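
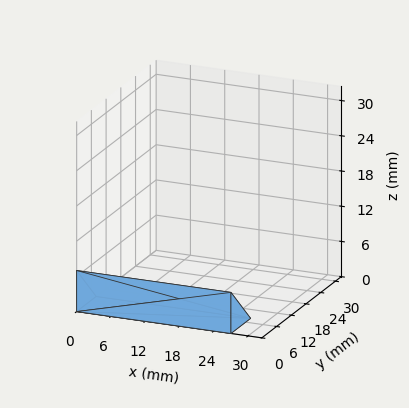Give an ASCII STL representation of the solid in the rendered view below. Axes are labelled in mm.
Reading the render: the shape is a wedge (ramp): 27 × 8 mm base, rising to 7 mm along the y=0 edge and sloping linearly to z=0 at y=8 (dimensions read to the nearest mm from the axis ticks). For the STL, each face is triangulated and given an outward normal.

solid part
  facet normal 0.0000 0.0000 -1.0000
    outer loop
      vertex 27.0 8.0 0.0
      vertex 27.0 0.0 0.0
      vertex 0.0 0.0 0.0
    endloop
  endfacet
  facet normal 0.0000 0.0000 -1.0000
    outer loop
      vertex 0.0 8.0 0.0
      vertex 27.0 8.0 0.0
      vertex 0.0 0.0 0.0
    endloop
  endfacet
  facet normal 0.0000 -1.0000 0.0000
    outer loop
      vertex 0.0 0.0 0.0
      vertex 27.0 0.0 0.0
      vertex 27.0 0.0 7.0
    endloop
  endfacet
  facet normal 0.0000 -1.0000 0.0000
    outer loop
      vertex 0.0 0.0 0.0
      vertex 27.0 0.0 7.0
      vertex 0.0 0.0 7.0
    endloop
  endfacet
  facet normal 0.0000 0.6585 0.7526
    outer loop
      vertex 0.0 0.0 7.0
      vertex 27.0 0.0 7.0
      vertex 27.0 8.0 0.0
    endloop
  endfacet
  facet normal 0.0000 0.6585 0.7526
    outer loop
      vertex 0.0 0.0 7.0
      vertex 27.0 8.0 0.0
      vertex 0.0 8.0 0.0
    endloop
  endfacet
  facet normal -1.0000 0.0000 0.0000
    outer loop
      vertex 0.0 0.0 7.0
      vertex 0.0 8.0 0.0
      vertex 0.0 0.0 0.0
    endloop
  endfacet
  facet normal 1.0000 0.0000 0.0000
    outer loop
      vertex 27.0 0.0 0.0
      vertex 27.0 8.0 0.0
      vertex 27.0 0.0 7.0
    endloop
  endfacet
endsolid part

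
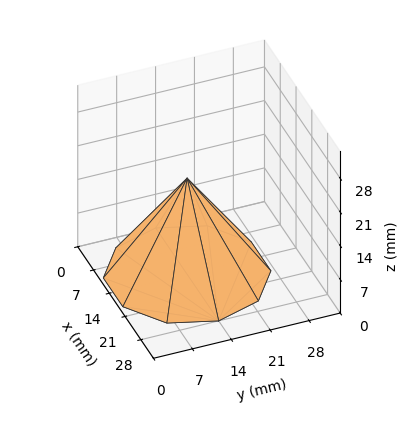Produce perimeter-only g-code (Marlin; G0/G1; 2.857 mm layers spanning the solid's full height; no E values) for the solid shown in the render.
Reading the render: the shape is a regular 10-sided pyramid, base circumscribed radius ≈ 14 mm, apex at z ≈ 20 mm (dimensions read to the nearest mm from the axis ticks). For the g-code, the solid's height is divided into equal slices at the stated Δz and each level perimeter traced with G1 moves after a G0 lift.

; perimeter-only toolpath
G21 ; units = mm
G90 ; absolute positioning
G28 ; home
; layer 1
G0 Z2.857
G0 X26.000 Y14.000
G1 X23.708 Y21.053
G1 X17.708 Y25.413
G1 X10.292 Y25.413
G1 X4.292 Y21.053
G1 X2.000 Y14.000
G1 X4.292 Y6.947
G1 X10.292 Y2.587
G1 X17.708 Y2.587
G1 X23.708 Y6.947
G1 X26.000 Y14.000
; layer 2
G0 Z5.714
G0 X24.000 Y14.000
G1 X22.090 Y19.878
G1 X17.090 Y23.511
G1 X10.910 Y23.511
G1 X5.910 Y19.878
G1 X4.000 Y14.000
G1 X5.910 Y8.122
G1 X10.910 Y4.489
G1 X17.090 Y4.489
G1 X22.090 Y8.122
G1 X24.000 Y14.000
; layer 3
G0 Z8.571
G0 X22.000 Y14.000
G1 X20.472 Y18.702
G1 X16.472 Y21.609
G1 X11.528 Y21.609
G1 X7.528 Y18.702
G1 X6.000 Y14.000
G1 X7.528 Y9.298
G1 X11.528 Y6.391
G1 X16.472 Y6.391
G1 X20.472 Y9.298
G1 X22.000 Y14.000
; layer 4
G0 Z11.429
G0 X20.000 Y14.000
G1 X18.854 Y17.527
G1 X15.854 Y19.706
G1 X12.146 Y19.706
G1 X9.146 Y17.527
G1 X8.000 Y14.000
G1 X9.146 Y10.473
G1 X12.146 Y8.294
G1 X15.854 Y8.294
G1 X18.854 Y10.473
G1 X20.000 Y14.000
; layer 5
G0 Z14.286
G0 X18.000 Y14.000
G1 X17.236 Y16.351
G1 X15.236 Y17.804
G1 X12.764 Y17.804
G1 X10.764 Y16.351
G1 X10.000 Y14.000
G1 X10.764 Y11.649
G1 X12.764 Y10.196
G1 X15.236 Y10.196
G1 X17.236 Y11.649
G1 X18.000 Y14.000
; layer 6
G0 Z17.143
G0 X16.000 Y14.000
G1 X15.618 Y15.176
G1 X14.618 Y15.902
G1 X13.382 Y15.902
G1 X12.382 Y15.176
G1 X12.000 Y14.000
G1 X12.382 Y12.824
G1 X13.382 Y12.098
G1 X14.618 Y12.098
G1 X15.618 Y12.824
G1 X16.000 Y14.000
M2 ; end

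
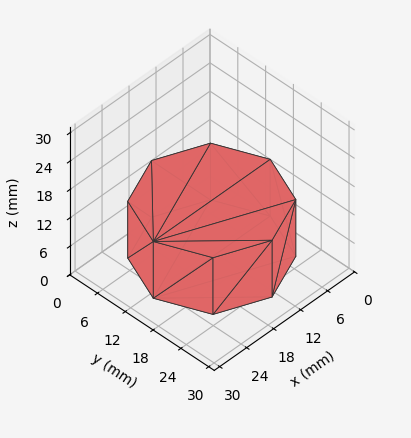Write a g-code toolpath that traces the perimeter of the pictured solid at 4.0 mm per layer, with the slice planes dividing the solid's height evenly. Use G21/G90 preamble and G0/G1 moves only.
Reading the render: the shape is a regular 8-sided prism (a cylinder approximated with 8 flat sides), circumscribed radius ≈ 13 mm, height ≈ 12 mm (dimensions read to the nearest mm from the axis ticks). For the g-code, the solid's height is divided into equal slices at the stated Δz and each level perimeter traced with G1 moves after a G0 lift.

; perimeter-only toolpath
G21 ; units = mm
G90 ; absolute positioning
G28 ; home
; layer 1
G0 Z4.0
G0 X26.0 Y13.0
G1 X22.2 Y22.2
G1 X13.0 Y26.0
G1 X3.8 Y22.2
G1 X0.0 Y13.0
G1 X3.8 Y3.8
G1 X13.0 Y0.0
G1 X22.2 Y3.8
G1 X26.0 Y13.0
; layer 2
G0 Z8.0
G0 X26.0 Y13.0
G1 X22.2 Y22.2
G1 X13.0 Y26.0
G1 X3.8 Y22.2
G1 X0.0 Y13.0
G1 X3.8 Y3.8
G1 X13.0 Y0.0
G1 X22.2 Y3.8
G1 X26.0 Y13.0
; layer 3
G0 Z12.0
G0 X26.0 Y13.0
G1 X22.2 Y22.2
G1 X13.0 Y26.0
G1 X3.8 Y22.2
G1 X0.0 Y13.0
G1 X3.8 Y3.8
G1 X13.0 Y0.0
G1 X22.2 Y3.8
G1 X26.0 Y13.0
M2 ; end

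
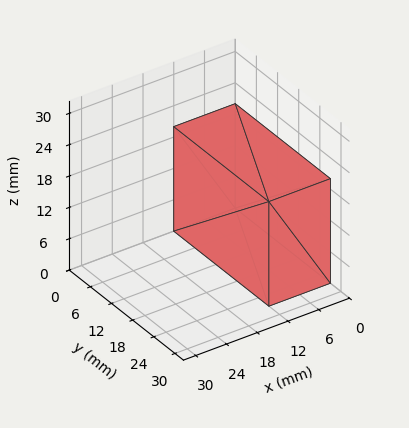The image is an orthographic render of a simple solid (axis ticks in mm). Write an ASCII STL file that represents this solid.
Reading the render: the shape is a rectangular box, roughly 12 × 27 mm footprint and 20 mm tall (dimensions read to the nearest mm from the axis ticks). For the STL, each face is triangulated and given an outward normal.

solid part
  facet normal 0.0000 0.0000 -1.0000
    outer loop
      vertex 12.00 27.00 0.00
      vertex 12.00 0.00 0.00
      vertex 0.00 0.00 0.00
    endloop
  endfacet
  facet normal 0.0000 0.0000 -1.0000
    outer loop
      vertex 0.00 27.00 0.00
      vertex 12.00 27.00 0.00
      vertex 0.00 0.00 0.00
    endloop
  endfacet
  facet normal 0.0000 0.0000 1.0000
    outer loop
      vertex 0.00 0.00 20.00
      vertex 12.00 0.00 20.00
      vertex 12.00 27.00 20.00
    endloop
  endfacet
  facet normal 0.0000 0.0000 1.0000
    outer loop
      vertex 0.00 0.00 20.00
      vertex 12.00 27.00 20.00
      vertex 0.00 27.00 20.00
    endloop
  endfacet
  facet normal 0.0000 -1.0000 0.0000
    outer loop
      vertex 0.00 0.00 0.00
      vertex 12.00 0.00 0.00
      vertex 12.00 0.00 20.00
    endloop
  endfacet
  facet normal 0.0000 -1.0000 0.0000
    outer loop
      vertex 0.00 0.00 0.00
      vertex 12.00 0.00 20.00
      vertex 0.00 0.00 20.00
    endloop
  endfacet
  facet normal 0.0000 1.0000 0.0000
    outer loop
      vertex 12.00 27.00 20.00
      vertex 12.00 27.00 0.00
      vertex 0.00 27.00 0.00
    endloop
  endfacet
  facet normal 0.0000 1.0000 0.0000
    outer loop
      vertex 0.00 27.00 20.00
      vertex 12.00 27.00 20.00
      vertex 0.00 27.00 0.00
    endloop
  endfacet
  facet normal -1.0000 0.0000 0.0000
    outer loop
      vertex 0.00 27.00 20.00
      vertex 0.00 27.00 0.00
      vertex 0.00 0.00 0.00
    endloop
  endfacet
  facet normal -1.0000 0.0000 0.0000
    outer loop
      vertex 0.00 0.00 20.00
      vertex 0.00 27.00 20.00
      vertex 0.00 0.00 0.00
    endloop
  endfacet
  facet normal 1.0000 0.0000 0.0000
    outer loop
      vertex 12.00 0.00 0.00
      vertex 12.00 27.00 0.00
      vertex 12.00 27.00 20.00
    endloop
  endfacet
  facet normal 1.0000 0.0000 0.0000
    outer loop
      vertex 12.00 0.00 0.00
      vertex 12.00 27.00 20.00
      vertex 12.00 0.00 20.00
    endloop
  endfacet
endsolid part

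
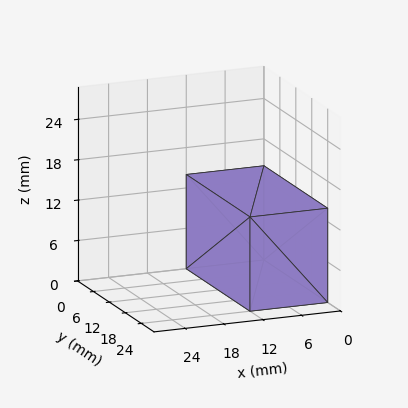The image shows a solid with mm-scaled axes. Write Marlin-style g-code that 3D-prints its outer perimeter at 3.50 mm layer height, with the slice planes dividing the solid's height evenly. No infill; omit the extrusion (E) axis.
Reading the render: the shape is a rectangular box, roughly 12 × 24 mm footprint and 14 mm tall (dimensions read to the nearest mm from the axis ticks). For the g-code, the solid's height is divided into equal slices at the stated Δz and each level perimeter traced with G1 moves after a G0 lift.

; perimeter-only toolpath
G21 ; units = mm
G90 ; absolute positioning
G28 ; home
; layer 1
G0 Z3.50
G0 X0.00 Y0.00
G1 X12.00 Y0.00
G1 X12.00 Y24.00
G1 X0.00 Y24.00
G1 X0.00 Y0.00
; layer 2
G0 Z7.00
G0 X0.00 Y0.00
G1 X12.00 Y0.00
G1 X12.00 Y24.00
G1 X0.00 Y24.00
G1 X0.00 Y0.00
; layer 3
G0 Z10.50
G0 X0.00 Y0.00
G1 X12.00 Y0.00
G1 X12.00 Y24.00
G1 X0.00 Y24.00
G1 X0.00 Y0.00
; layer 4
G0 Z14.00
G0 X0.00 Y0.00
G1 X12.00 Y0.00
G1 X12.00 Y24.00
G1 X0.00 Y24.00
G1 X0.00 Y0.00
M2 ; end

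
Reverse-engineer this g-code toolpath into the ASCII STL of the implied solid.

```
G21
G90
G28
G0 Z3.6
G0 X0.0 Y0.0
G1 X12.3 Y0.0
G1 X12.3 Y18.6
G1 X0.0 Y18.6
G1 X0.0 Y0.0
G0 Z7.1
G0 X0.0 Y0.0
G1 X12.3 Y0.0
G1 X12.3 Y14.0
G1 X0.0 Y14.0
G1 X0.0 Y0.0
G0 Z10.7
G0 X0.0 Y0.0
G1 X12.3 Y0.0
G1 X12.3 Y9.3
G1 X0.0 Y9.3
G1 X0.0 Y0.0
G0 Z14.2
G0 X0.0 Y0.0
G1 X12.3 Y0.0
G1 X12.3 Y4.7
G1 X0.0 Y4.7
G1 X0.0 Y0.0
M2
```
solid part
  facet normal 0.0000 0.0000 -1.0000
    outer loop
      vertex 12.3 23.3 0.0
      vertex 12.3 0.0 0.0
      vertex 0.0 0.0 0.0
    endloop
  endfacet
  facet normal 0.0000 0.0000 -1.0000
    outer loop
      vertex 0.0 23.3 0.0
      vertex 12.3 23.3 0.0
      vertex 0.0 0.0 0.0
    endloop
  endfacet
  facet normal 0.0000 -1.0000 0.0000
    outer loop
      vertex 0.0 0.0 0.0
      vertex 12.3 0.0 0.0
      vertex 12.3 0.0 17.8
    endloop
  endfacet
  facet normal 0.0000 -1.0000 0.0000
    outer loop
      vertex 0.0 0.0 0.0
      vertex 12.3 0.0 17.8
      vertex 0.0 0.0 17.8
    endloop
  endfacet
  facet normal 0.0000 0.6071 0.7946
    outer loop
      vertex 0.0 0.0 17.8
      vertex 12.3 0.0 17.8
      vertex 12.3 23.3 0.0
    endloop
  endfacet
  facet normal 0.0000 0.6071 0.7946
    outer loop
      vertex 0.0 0.0 17.8
      vertex 12.3 23.3 0.0
      vertex 0.0 23.3 0.0
    endloop
  endfacet
  facet normal -1.0000 0.0000 0.0000
    outer loop
      vertex 0.0 0.0 17.8
      vertex 0.0 23.3 0.0
      vertex 0.0 0.0 0.0
    endloop
  endfacet
  facet normal 1.0000 0.0000 0.0000
    outer loop
      vertex 12.3 0.0 0.0
      vertex 12.3 23.3 0.0
      vertex 12.3 0.0 17.8
    endloop
  endfacet
endsolid part

The G0 Z moves step by Δz≈3.6 mm. The G1 loops shrink linearly with z, so the solid tapers from its base footprint up to z≈17.8. Closing with a flat bottom cap and the tapered top and triangulating gives 8 facets — a wedge (ramp): 12.3 × 23.3 mm base, rising to 17.8 mm along the y=0 edge and sloping linearly to z=0 at y=23.3.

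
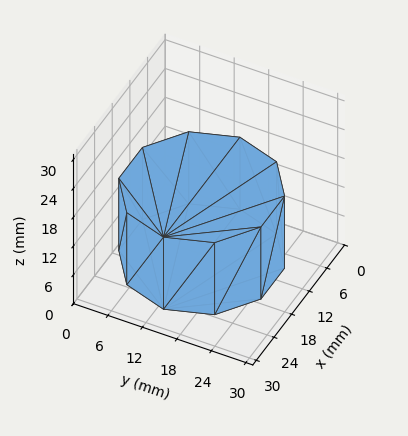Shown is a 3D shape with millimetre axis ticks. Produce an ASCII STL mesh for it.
Reading the render: the shape is a regular 10-sided prism (a cylinder approximated with 10 flat sides), circumscribed radius ≈ 13 mm, height ≈ 15 mm (dimensions read to the nearest mm from the axis ticks). For the STL, each face is triangulated and given an outward normal.

solid part
  facet normal 0.0000 0.0000 -1.0000
    outer loop
      vertex 17.02 25.36 0.00
      vertex 23.52 20.64 0.00
      vertex 26.00 13.00 0.00
    endloop
  endfacet
  facet normal 0.0000 0.0000 -1.0000
    outer loop
      vertex 8.98 25.36 0.00
      vertex 17.02 25.36 0.00
      vertex 26.00 13.00 0.00
    endloop
  endfacet
  facet normal 0.0000 0.0000 -1.0000
    outer loop
      vertex 2.48 20.64 0.00
      vertex 8.98 25.36 0.00
      vertex 26.00 13.00 0.00
    endloop
  endfacet
  facet normal 0.0000 0.0000 -1.0000
    outer loop
      vertex 0.00 13.00 0.00
      vertex 2.48 20.64 0.00
      vertex 26.00 13.00 0.00
    endloop
  endfacet
  facet normal 0.0000 0.0000 -1.0000
    outer loop
      vertex 2.48 5.36 0.00
      vertex 0.00 13.00 0.00
      vertex 26.00 13.00 0.00
    endloop
  endfacet
  facet normal 0.0000 0.0000 -1.0000
    outer loop
      vertex 8.98 0.64 0.00
      vertex 2.48 5.36 0.00
      vertex 26.00 13.00 0.00
    endloop
  endfacet
  facet normal 0.0000 0.0000 -1.0000
    outer loop
      vertex 17.02 0.64 0.00
      vertex 8.98 0.64 0.00
      vertex 26.00 13.00 0.00
    endloop
  endfacet
  facet normal 0.0000 0.0000 -1.0000
    outer loop
      vertex 23.52 5.36 0.00
      vertex 17.02 0.64 0.00
      vertex 26.00 13.00 0.00
    endloop
  endfacet
  facet normal 0.0000 0.0000 1.0000
    outer loop
      vertex 26.00 13.00 15.00
      vertex 23.52 20.64 15.00
      vertex 17.02 25.36 15.00
    endloop
  endfacet
  facet normal 0.0000 0.0000 1.0000
    outer loop
      vertex 26.00 13.00 15.00
      vertex 17.02 25.36 15.00
      vertex 8.98 25.36 15.00
    endloop
  endfacet
  facet normal 0.0000 0.0000 1.0000
    outer loop
      vertex 26.00 13.00 15.00
      vertex 8.98 25.36 15.00
      vertex 2.48 20.64 15.00
    endloop
  endfacet
  facet normal 0.0000 0.0000 1.0000
    outer loop
      vertex 26.00 13.00 15.00
      vertex 2.48 20.64 15.00
      vertex 0.00 13.00 15.00
    endloop
  endfacet
  facet normal 0.0000 0.0000 1.0000
    outer loop
      vertex 26.00 13.00 15.00
      vertex 0.00 13.00 15.00
      vertex 2.48 5.36 15.00
    endloop
  endfacet
  facet normal 0.0000 0.0000 1.0000
    outer loop
      vertex 26.00 13.00 15.00
      vertex 2.48 5.36 15.00
      vertex 8.98 0.64 15.00
    endloop
  endfacet
  facet normal 0.0000 0.0000 1.0000
    outer loop
      vertex 26.00 13.00 15.00
      vertex 8.98 0.64 15.00
      vertex 17.02 0.64 15.00
    endloop
  endfacet
  facet normal 0.0000 0.0000 1.0000
    outer loop
      vertex 26.00 13.00 15.00
      vertex 17.02 0.64 15.00
      vertex 23.52 5.36 15.00
    endloop
  endfacet
  facet normal 0.9511 0.3087 0.0000
    outer loop
      vertex 26.00 13.00 0.00
      vertex 23.52 20.64 0.00
      vertex 23.52 20.64 15.00
    endloop
  endfacet
  facet normal 0.9511 0.3087 0.0000
    outer loop
      vertex 26.00 13.00 0.00
      vertex 23.52 20.64 15.00
      vertex 26.00 13.00 15.00
    endloop
  endfacet
  facet normal 0.5876 0.8092 0.0000
    outer loop
      vertex 23.52 20.64 0.00
      vertex 17.02 25.36 0.00
      vertex 17.02 25.36 15.00
    endloop
  endfacet
  facet normal 0.5876 0.8092 0.0000
    outer loop
      vertex 23.52 20.64 0.00
      vertex 17.02 25.36 15.00
      vertex 23.52 20.64 15.00
    endloop
  endfacet
  facet normal 0.0000 1.0000 0.0000
    outer loop
      vertex 17.02 25.36 0.00
      vertex 8.98 25.36 0.00
      vertex 8.98 25.36 15.00
    endloop
  endfacet
  facet normal 0.0000 1.0000 0.0000
    outer loop
      vertex 17.02 25.36 0.00
      vertex 8.98 25.36 15.00
      vertex 17.02 25.36 15.00
    endloop
  endfacet
  facet normal -0.5876 0.8092 0.0000
    outer loop
      vertex 8.98 25.36 0.00
      vertex 2.48 20.64 0.00
      vertex 2.48 20.64 15.00
    endloop
  endfacet
  facet normal -0.5876 0.8092 0.0000
    outer loop
      vertex 8.98 25.36 0.00
      vertex 2.48 20.64 15.00
      vertex 8.98 25.36 15.00
    endloop
  endfacet
  facet normal -0.9511 0.3087 0.0000
    outer loop
      vertex 2.48 20.64 0.00
      vertex 0.00 13.00 0.00
      vertex 0.00 13.00 15.00
    endloop
  endfacet
  facet normal -0.9511 0.3087 0.0000
    outer loop
      vertex 2.48 20.64 0.00
      vertex 0.00 13.00 15.00
      vertex 2.48 20.64 15.00
    endloop
  endfacet
  facet normal -0.9511 -0.3087 0.0000
    outer loop
      vertex 0.00 13.00 0.00
      vertex 2.48 5.36 0.00
      vertex 2.48 5.36 15.00
    endloop
  endfacet
  facet normal -0.9511 -0.3087 0.0000
    outer loop
      vertex 0.00 13.00 0.00
      vertex 2.48 5.36 15.00
      vertex 0.00 13.00 15.00
    endloop
  endfacet
  facet normal -0.5876 -0.8092 0.0000
    outer loop
      vertex 2.48 5.36 0.00
      vertex 8.98 0.64 0.00
      vertex 8.98 0.64 15.00
    endloop
  endfacet
  facet normal -0.5876 -0.8092 0.0000
    outer loop
      vertex 2.48 5.36 0.00
      vertex 8.98 0.64 15.00
      vertex 2.48 5.36 15.00
    endloop
  endfacet
  facet normal 0.0000 -1.0000 0.0000
    outer loop
      vertex 8.98 0.64 0.00
      vertex 17.02 0.64 0.00
      vertex 17.02 0.64 15.00
    endloop
  endfacet
  facet normal 0.0000 -1.0000 0.0000
    outer loop
      vertex 8.98 0.64 0.00
      vertex 17.02 0.64 15.00
      vertex 8.98 0.64 15.00
    endloop
  endfacet
  facet normal 0.5876 -0.8092 0.0000
    outer loop
      vertex 17.02 0.64 0.00
      vertex 23.52 5.36 0.00
      vertex 23.52 5.36 15.00
    endloop
  endfacet
  facet normal 0.5876 -0.8092 0.0000
    outer loop
      vertex 17.02 0.64 0.00
      vertex 23.52 5.36 15.00
      vertex 17.02 0.64 15.00
    endloop
  endfacet
  facet normal 0.9511 -0.3087 0.0000
    outer loop
      vertex 23.52 5.36 0.00
      vertex 26.00 13.00 0.00
      vertex 26.00 13.00 15.00
    endloop
  endfacet
  facet normal 0.9511 -0.3087 0.0000
    outer loop
      vertex 23.52 5.36 0.00
      vertex 26.00 13.00 15.00
      vertex 23.52 5.36 15.00
    endloop
  endfacet
endsolid part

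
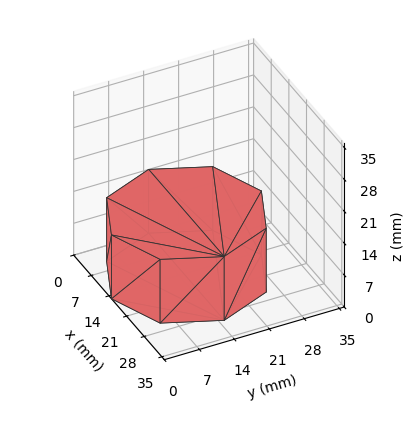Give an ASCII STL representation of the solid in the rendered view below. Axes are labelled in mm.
Reading the render: the shape is a regular 8-sided prism (a cylinder approximated with 8 flat sides), circumscribed radius ≈ 15 mm, height ≈ 14 mm (dimensions read to the nearest mm from the axis ticks). For the STL, each face is triangulated and given an outward normal.

solid part
  facet normal 0.0000 0.0000 -1.0000
    outer loop
      vertex 15.00 30.00 0.00
      vertex 25.61 25.61 0.00
      vertex 30.00 15.00 0.00
    endloop
  endfacet
  facet normal 0.0000 0.0000 -1.0000
    outer loop
      vertex 4.39 25.61 0.00
      vertex 15.00 30.00 0.00
      vertex 30.00 15.00 0.00
    endloop
  endfacet
  facet normal 0.0000 0.0000 -1.0000
    outer loop
      vertex 0.00 15.00 0.00
      vertex 4.39 25.61 0.00
      vertex 30.00 15.00 0.00
    endloop
  endfacet
  facet normal 0.0000 0.0000 -1.0000
    outer loop
      vertex 4.39 4.39 0.00
      vertex 0.00 15.00 0.00
      vertex 30.00 15.00 0.00
    endloop
  endfacet
  facet normal 0.0000 0.0000 -1.0000
    outer loop
      vertex 15.00 0.00 0.00
      vertex 4.39 4.39 0.00
      vertex 30.00 15.00 0.00
    endloop
  endfacet
  facet normal 0.0000 0.0000 -1.0000
    outer loop
      vertex 25.61 4.39 0.00
      vertex 15.00 0.00 0.00
      vertex 30.00 15.00 0.00
    endloop
  endfacet
  facet normal 0.0000 0.0000 1.0000
    outer loop
      vertex 30.00 15.00 14.00
      vertex 25.61 25.61 14.00
      vertex 15.00 30.00 14.00
    endloop
  endfacet
  facet normal 0.0000 0.0000 1.0000
    outer loop
      vertex 30.00 15.00 14.00
      vertex 15.00 30.00 14.00
      vertex 4.39 25.61 14.00
    endloop
  endfacet
  facet normal 0.0000 0.0000 1.0000
    outer loop
      vertex 30.00 15.00 14.00
      vertex 4.39 25.61 14.00
      vertex 0.00 15.00 14.00
    endloop
  endfacet
  facet normal 0.0000 0.0000 1.0000
    outer loop
      vertex 30.00 15.00 14.00
      vertex 0.00 15.00 14.00
      vertex 4.39 4.39 14.00
    endloop
  endfacet
  facet normal 0.0000 0.0000 1.0000
    outer loop
      vertex 30.00 15.00 14.00
      vertex 4.39 4.39 14.00
      vertex 15.00 0.00 14.00
    endloop
  endfacet
  facet normal 0.0000 0.0000 1.0000
    outer loop
      vertex 30.00 15.00 14.00
      vertex 15.00 0.00 14.00
      vertex 25.61 4.39 14.00
    endloop
  endfacet
  facet normal 0.9240 0.3823 0.0000
    outer loop
      vertex 30.00 15.00 0.00
      vertex 25.61 25.61 0.00
      vertex 25.61 25.61 14.00
    endloop
  endfacet
  facet normal 0.9240 0.3823 0.0000
    outer loop
      vertex 30.00 15.00 0.00
      vertex 25.61 25.61 14.00
      vertex 30.00 15.00 14.00
    endloop
  endfacet
  facet normal 0.3823 0.9240 0.0000
    outer loop
      vertex 25.61 25.61 0.00
      vertex 15.00 30.00 0.00
      vertex 15.00 30.00 14.00
    endloop
  endfacet
  facet normal 0.3823 0.9240 0.0000
    outer loop
      vertex 25.61 25.61 0.00
      vertex 15.00 30.00 14.00
      vertex 25.61 25.61 14.00
    endloop
  endfacet
  facet normal -0.3823 0.9240 0.0000
    outer loop
      vertex 15.00 30.00 0.00
      vertex 4.39 25.61 0.00
      vertex 4.39 25.61 14.00
    endloop
  endfacet
  facet normal -0.3823 0.9240 0.0000
    outer loop
      vertex 15.00 30.00 0.00
      vertex 4.39 25.61 14.00
      vertex 15.00 30.00 14.00
    endloop
  endfacet
  facet normal -0.9240 0.3823 0.0000
    outer loop
      vertex 4.39 25.61 0.00
      vertex 0.00 15.00 0.00
      vertex 0.00 15.00 14.00
    endloop
  endfacet
  facet normal -0.9240 0.3823 0.0000
    outer loop
      vertex 4.39 25.61 0.00
      vertex 0.00 15.00 14.00
      vertex 4.39 25.61 14.00
    endloop
  endfacet
  facet normal -0.9240 -0.3823 0.0000
    outer loop
      vertex 0.00 15.00 0.00
      vertex 4.39 4.39 0.00
      vertex 4.39 4.39 14.00
    endloop
  endfacet
  facet normal -0.9240 -0.3823 0.0000
    outer loop
      vertex 0.00 15.00 0.00
      vertex 4.39 4.39 14.00
      vertex 0.00 15.00 14.00
    endloop
  endfacet
  facet normal -0.3823 -0.9240 0.0000
    outer loop
      vertex 4.39 4.39 0.00
      vertex 15.00 0.00 0.00
      vertex 15.00 0.00 14.00
    endloop
  endfacet
  facet normal -0.3823 -0.9240 0.0000
    outer loop
      vertex 4.39 4.39 0.00
      vertex 15.00 0.00 14.00
      vertex 4.39 4.39 14.00
    endloop
  endfacet
  facet normal 0.3823 -0.9240 0.0000
    outer loop
      vertex 15.00 0.00 0.00
      vertex 25.61 4.39 0.00
      vertex 25.61 4.39 14.00
    endloop
  endfacet
  facet normal 0.3823 -0.9240 0.0000
    outer loop
      vertex 15.00 0.00 0.00
      vertex 25.61 4.39 14.00
      vertex 15.00 0.00 14.00
    endloop
  endfacet
  facet normal 0.9240 -0.3823 0.0000
    outer loop
      vertex 25.61 4.39 0.00
      vertex 30.00 15.00 0.00
      vertex 30.00 15.00 14.00
    endloop
  endfacet
  facet normal 0.9240 -0.3823 0.0000
    outer loop
      vertex 25.61 4.39 0.00
      vertex 30.00 15.00 14.00
      vertex 25.61 4.39 14.00
    endloop
  endfacet
endsolid part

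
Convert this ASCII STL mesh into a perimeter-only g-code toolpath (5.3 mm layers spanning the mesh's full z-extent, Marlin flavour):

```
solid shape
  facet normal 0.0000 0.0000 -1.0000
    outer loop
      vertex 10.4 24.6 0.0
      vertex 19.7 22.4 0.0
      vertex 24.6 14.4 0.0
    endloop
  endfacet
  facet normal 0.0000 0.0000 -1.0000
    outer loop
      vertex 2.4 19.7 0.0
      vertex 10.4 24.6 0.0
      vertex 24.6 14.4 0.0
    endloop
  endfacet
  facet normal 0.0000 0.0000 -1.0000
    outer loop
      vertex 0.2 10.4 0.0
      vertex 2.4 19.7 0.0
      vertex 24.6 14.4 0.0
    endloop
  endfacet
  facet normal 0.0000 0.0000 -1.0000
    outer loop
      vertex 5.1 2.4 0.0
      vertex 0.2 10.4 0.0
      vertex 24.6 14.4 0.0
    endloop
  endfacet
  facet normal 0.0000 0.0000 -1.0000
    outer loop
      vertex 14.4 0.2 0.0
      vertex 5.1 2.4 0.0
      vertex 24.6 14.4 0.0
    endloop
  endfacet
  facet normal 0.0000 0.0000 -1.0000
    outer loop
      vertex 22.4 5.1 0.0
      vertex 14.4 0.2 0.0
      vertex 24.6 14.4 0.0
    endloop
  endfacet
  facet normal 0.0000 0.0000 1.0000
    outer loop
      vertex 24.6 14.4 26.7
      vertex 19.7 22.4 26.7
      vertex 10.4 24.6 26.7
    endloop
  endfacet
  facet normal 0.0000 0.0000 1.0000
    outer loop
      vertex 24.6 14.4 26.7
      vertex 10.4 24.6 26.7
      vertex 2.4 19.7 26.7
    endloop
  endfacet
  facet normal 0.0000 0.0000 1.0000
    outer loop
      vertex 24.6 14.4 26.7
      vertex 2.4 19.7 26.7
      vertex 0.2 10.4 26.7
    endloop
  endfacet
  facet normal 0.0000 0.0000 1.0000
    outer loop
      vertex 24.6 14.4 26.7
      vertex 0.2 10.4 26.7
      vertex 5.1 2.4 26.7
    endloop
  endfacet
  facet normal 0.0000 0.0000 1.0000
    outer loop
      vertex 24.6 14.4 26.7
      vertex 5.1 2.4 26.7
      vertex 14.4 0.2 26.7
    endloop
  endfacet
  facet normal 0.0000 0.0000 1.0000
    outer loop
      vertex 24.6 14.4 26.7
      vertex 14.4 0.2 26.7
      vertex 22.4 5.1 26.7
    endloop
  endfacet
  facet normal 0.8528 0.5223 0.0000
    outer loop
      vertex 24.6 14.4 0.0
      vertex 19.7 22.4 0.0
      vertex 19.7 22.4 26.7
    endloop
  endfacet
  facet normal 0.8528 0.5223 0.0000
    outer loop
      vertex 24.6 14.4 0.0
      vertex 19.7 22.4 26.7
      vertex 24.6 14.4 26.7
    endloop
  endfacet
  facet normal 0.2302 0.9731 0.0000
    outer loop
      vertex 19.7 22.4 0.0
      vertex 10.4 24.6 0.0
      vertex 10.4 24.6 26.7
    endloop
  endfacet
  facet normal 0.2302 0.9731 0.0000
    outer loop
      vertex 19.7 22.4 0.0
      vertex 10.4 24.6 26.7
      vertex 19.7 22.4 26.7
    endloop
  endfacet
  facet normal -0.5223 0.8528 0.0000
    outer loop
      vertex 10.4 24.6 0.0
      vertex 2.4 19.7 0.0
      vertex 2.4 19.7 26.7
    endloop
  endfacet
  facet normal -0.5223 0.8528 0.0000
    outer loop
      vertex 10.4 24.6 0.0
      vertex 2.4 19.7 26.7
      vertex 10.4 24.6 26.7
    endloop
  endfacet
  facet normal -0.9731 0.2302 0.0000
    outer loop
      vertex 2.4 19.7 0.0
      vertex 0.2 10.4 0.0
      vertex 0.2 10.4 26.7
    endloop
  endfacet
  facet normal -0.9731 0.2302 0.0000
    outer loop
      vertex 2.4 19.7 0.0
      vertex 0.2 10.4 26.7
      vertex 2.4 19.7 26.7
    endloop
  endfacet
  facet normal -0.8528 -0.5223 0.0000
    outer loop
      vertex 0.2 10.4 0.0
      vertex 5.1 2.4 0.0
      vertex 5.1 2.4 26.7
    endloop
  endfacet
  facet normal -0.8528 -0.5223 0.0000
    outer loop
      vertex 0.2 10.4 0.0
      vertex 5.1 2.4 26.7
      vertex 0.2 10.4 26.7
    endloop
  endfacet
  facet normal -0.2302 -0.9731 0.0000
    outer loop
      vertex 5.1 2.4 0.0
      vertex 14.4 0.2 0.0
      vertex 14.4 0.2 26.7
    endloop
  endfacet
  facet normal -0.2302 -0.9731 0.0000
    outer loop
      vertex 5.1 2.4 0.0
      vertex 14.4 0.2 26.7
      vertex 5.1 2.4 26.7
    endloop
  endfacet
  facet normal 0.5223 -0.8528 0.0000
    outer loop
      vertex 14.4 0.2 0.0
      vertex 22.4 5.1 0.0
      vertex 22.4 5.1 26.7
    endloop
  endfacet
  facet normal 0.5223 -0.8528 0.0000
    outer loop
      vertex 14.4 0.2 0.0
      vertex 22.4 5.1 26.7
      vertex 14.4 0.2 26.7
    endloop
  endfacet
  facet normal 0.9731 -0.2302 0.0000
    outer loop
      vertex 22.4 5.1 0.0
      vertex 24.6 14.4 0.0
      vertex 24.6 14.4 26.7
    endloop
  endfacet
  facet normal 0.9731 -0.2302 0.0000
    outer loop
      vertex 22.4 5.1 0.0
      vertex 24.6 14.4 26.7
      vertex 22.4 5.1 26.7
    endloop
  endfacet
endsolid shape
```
; perimeter-only toolpath
G21 ; units = mm
G90 ; absolute positioning
G28 ; home
; layer 1
G0 Z5.3
G0 X24.6 Y14.4
G1 X19.7 Y22.4
G1 X10.4 Y24.6
G1 X2.4 Y19.7
G1 X0.2 Y10.4
G1 X5.1 Y2.4
G1 X14.4 Y0.2
G1 X22.4 Y5.1
G1 X24.6 Y14.4
; layer 2
G0 Z10.7
G0 X24.6 Y14.4
G1 X19.7 Y22.4
G1 X10.4 Y24.6
G1 X2.4 Y19.7
G1 X0.2 Y10.4
G1 X5.1 Y2.4
G1 X14.4 Y0.2
G1 X22.4 Y5.1
G1 X24.6 Y14.4
; layer 3
G0 Z16.0
G0 X24.6 Y14.4
G1 X19.7 Y22.4
G1 X10.4 Y24.6
G1 X2.4 Y19.7
G1 X0.2 Y10.4
G1 X5.1 Y2.4
G1 X14.4 Y0.2
G1 X22.4 Y5.1
G1 X24.6 Y14.4
; layer 4
G0 Z21.4
G0 X24.6 Y14.4
G1 X19.7 Y22.4
G1 X10.4 Y24.6
G1 X2.4 Y19.7
G1 X0.2 Y10.4
G1 X5.1 Y2.4
G1 X14.4 Y0.2
G1 X22.4 Y5.1
G1 X24.6 Y14.4
; layer 5
G0 Z26.7
G0 X24.6 Y14.4
G1 X19.7 Y22.4
G1 X10.4 Y24.6
G1 X2.4 Y19.7
G1 X0.2 Y10.4
G1 X5.1 Y2.4
G1 X14.4 Y0.2
G1 X22.4 Y5.1
G1 X24.6 Y14.4
M2 ; end

The solid is a regular 8-sided prism (a cylinder approximated with 8 flat sides), circumscribed radius ≈ 12.4 mm, height ≈ 26.7 mm. Slicing at Δz = 5.3 mm — 5 equal slices spanning the solid's height, so layer i sits at z = i·h/5 — gives 5 non-empty perimeters. Each is a 8-segment closed polygon; G0 lifts to the layer z and rapids to the start vertex, then G1 traces the edges.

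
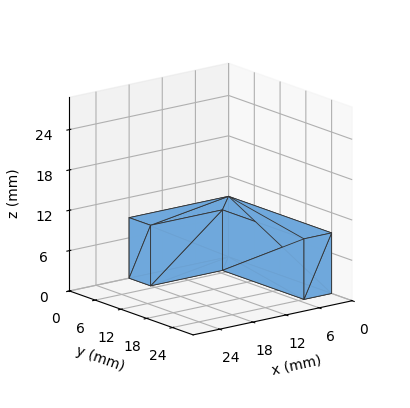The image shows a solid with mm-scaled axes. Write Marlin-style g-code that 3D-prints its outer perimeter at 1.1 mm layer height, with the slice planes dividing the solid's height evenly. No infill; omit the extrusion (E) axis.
Reading the render: the shape is an L-shaped prism: outer 18 × 24 mm, arm thicknesses ≈ 5 mm (horizontal) and 5 mm (vertical), extruded 9 mm in z (dimensions read to the nearest mm from the axis ticks). For the g-code, the solid's height is divided into equal slices at the stated Δz and each level perimeter traced with G1 moves after a G0 lift.

; perimeter-only toolpath
G21 ; units = mm
G90 ; absolute positioning
G28 ; home
; layer 1
G0 Z1.1
G0 X0.0 Y0.0
G1 X18.0 Y0.0
G1 X18.0 Y5.0
G1 X5.0 Y5.0
G1 X5.0 Y24.0
G1 X0.0 Y24.0
G1 X0.0 Y0.0
; layer 2
G0 Z2.2
G0 X0.0 Y0.0
G1 X18.0 Y0.0
G1 X18.0 Y5.0
G1 X5.0 Y5.0
G1 X5.0 Y24.0
G1 X0.0 Y24.0
G1 X0.0 Y0.0
; layer 3
G0 Z3.4
G0 X0.0 Y0.0
G1 X18.0 Y0.0
G1 X18.0 Y5.0
G1 X5.0 Y5.0
G1 X5.0 Y24.0
G1 X0.0 Y24.0
G1 X0.0 Y0.0
; layer 4
G0 Z4.5
G0 X0.0 Y0.0
G1 X18.0 Y0.0
G1 X18.0 Y5.0
G1 X5.0 Y5.0
G1 X5.0 Y24.0
G1 X0.0 Y24.0
G1 X0.0 Y0.0
; layer 5
G0 Z5.6
G0 X0.0 Y0.0
G1 X18.0 Y0.0
G1 X18.0 Y5.0
G1 X5.0 Y5.0
G1 X5.0 Y24.0
G1 X0.0 Y24.0
G1 X0.0 Y0.0
; layer 6
G0 Z6.8
G0 X0.0 Y0.0
G1 X18.0 Y0.0
G1 X18.0 Y5.0
G1 X5.0 Y5.0
G1 X5.0 Y24.0
G1 X0.0 Y24.0
G1 X0.0 Y0.0
; layer 7
G0 Z7.9
G0 X0.0 Y0.0
G1 X18.0 Y0.0
G1 X18.0 Y5.0
G1 X5.0 Y5.0
G1 X5.0 Y24.0
G1 X0.0 Y24.0
G1 X0.0 Y0.0
; layer 8
G0 Z9.0
G0 X0.0 Y0.0
G1 X18.0 Y0.0
G1 X18.0 Y5.0
G1 X5.0 Y5.0
G1 X5.0 Y24.0
G1 X0.0 Y24.0
G1 X0.0 Y0.0
M2 ; end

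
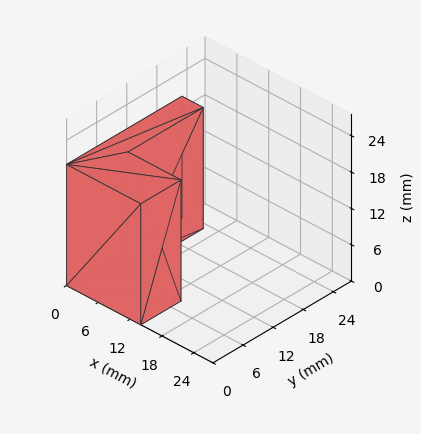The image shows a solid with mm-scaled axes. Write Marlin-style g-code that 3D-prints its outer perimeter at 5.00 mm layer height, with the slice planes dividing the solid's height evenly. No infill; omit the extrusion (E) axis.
Reading the render: the shape is an L-shaped prism: outer 14 × 23 mm, arm thicknesses ≈ 8 mm (horizontal) and 4 mm (vertical), extruded 20 mm in z (dimensions read to the nearest mm from the axis ticks). For the g-code, the solid's height is divided into equal slices at the stated Δz and each level perimeter traced with G1 moves after a G0 lift.

; perimeter-only toolpath
G21 ; units = mm
G90 ; absolute positioning
G28 ; home
; layer 1
G0 Z5.00
G0 X0.00 Y0.00
G1 X14.00 Y0.00
G1 X14.00 Y8.00
G1 X4.00 Y8.00
G1 X4.00 Y23.00
G1 X0.00 Y23.00
G1 X0.00 Y0.00
; layer 2
G0 Z10.00
G0 X0.00 Y0.00
G1 X14.00 Y0.00
G1 X14.00 Y8.00
G1 X4.00 Y8.00
G1 X4.00 Y23.00
G1 X0.00 Y23.00
G1 X0.00 Y0.00
; layer 3
G0 Z15.00
G0 X0.00 Y0.00
G1 X14.00 Y0.00
G1 X14.00 Y8.00
G1 X4.00 Y8.00
G1 X4.00 Y23.00
G1 X0.00 Y23.00
G1 X0.00 Y0.00
; layer 4
G0 Z20.00
G0 X0.00 Y0.00
G1 X14.00 Y0.00
G1 X14.00 Y8.00
G1 X4.00 Y8.00
G1 X4.00 Y23.00
G1 X0.00 Y23.00
G1 X0.00 Y0.00
M2 ; end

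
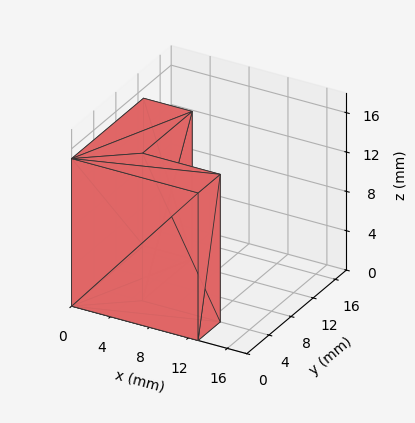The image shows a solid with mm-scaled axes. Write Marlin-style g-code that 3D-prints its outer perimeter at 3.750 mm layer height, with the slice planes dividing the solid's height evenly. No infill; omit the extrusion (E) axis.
Reading the render: the shape is an L-shaped prism: outer 13 × 13 mm, arm thicknesses ≈ 4 mm (horizontal) and 5 mm (vertical), extruded 15 mm in z (dimensions read to the nearest mm from the axis ticks). For the g-code, the solid's height is divided into equal slices at the stated Δz and each level perimeter traced with G1 moves after a G0 lift.

; perimeter-only toolpath
G21 ; units = mm
G90 ; absolute positioning
G28 ; home
; layer 1
G0 Z3.750
G0 X0.000 Y0.000
G1 X13.000 Y0.000
G1 X13.000 Y4.000
G1 X5.000 Y4.000
G1 X5.000 Y13.000
G1 X0.000 Y13.000
G1 X0.000 Y0.000
; layer 2
G0 Z7.500
G0 X0.000 Y0.000
G1 X13.000 Y0.000
G1 X13.000 Y4.000
G1 X5.000 Y4.000
G1 X5.000 Y13.000
G1 X0.000 Y13.000
G1 X0.000 Y0.000
; layer 3
G0 Z11.250
G0 X0.000 Y0.000
G1 X13.000 Y0.000
G1 X13.000 Y4.000
G1 X5.000 Y4.000
G1 X5.000 Y13.000
G1 X0.000 Y13.000
G1 X0.000 Y0.000
; layer 4
G0 Z15.000
G0 X0.000 Y0.000
G1 X13.000 Y0.000
G1 X13.000 Y4.000
G1 X5.000 Y4.000
G1 X5.000 Y13.000
G1 X0.000 Y13.000
G1 X0.000 Y0.000
M2 ; end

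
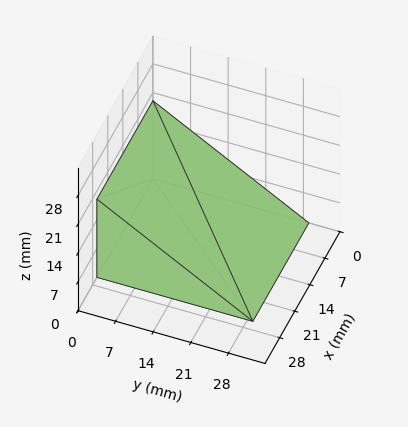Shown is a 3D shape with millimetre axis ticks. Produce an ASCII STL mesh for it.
Reading the render: the shape is a wedge (ramp): 26 × 29 mm base, rising to 19 mm along the y=0 edge and sloping linearly to z=0 at y=29 (dimensions read to the nearest mm from the axis ticks). For the STL, each face is triangulated and given an outward normal.

solid part
  facet normal 0.0000 0.0000 -1.0000
    outer loop
      vertex 26.00 29.00 0.00
      vertex 26.00 0.00 0.00
      vertex 0.00 0.00 0.00
    endloop
  endfacet
  facet normal 0.0000 0.0000 -1.0000
    outer loop
      vertex 0.00 29.00 0.00
      vertex 26.00 29.00 0.00
      vertex 0.00 0.00 0.00
    endloop
  endfacet
  facet normal 0.0000 -1.0000 0.0000
    outer loop
      vertex 0.00 0.00 0.00
      vertex 26.00 0.00 0.00
      vertex 26.00 0.00 19.00
    endloop
  endfacet
  facet normal 0.0000 -1.0000 0.0000
    outer loop
      vertex 0.00 0.00 0.00
      vertex 26.00 0.00 19.00
      vertex 0.00 0.00 19.00
    endloop
  endfacet
  facet normal 0.0000 0.5480 0.8365
    outer loop
      vertex 0.00 0.00 19.00
      vertex 26.00 0.00 19.00
      vertex 26.00 29.00 0.00
    endloop
  endfacet
  facet normal 0.0000 0.5480 0.8365
    outer loop
      vertex 0.00 0.00 19.00
      vertex 26.00 29.00 0.00
      vertex 0.00 29.00 0.00
    endloop
  endfacet
  facet normal -1.0000 0.0000 0.0000
    outer loop
      vertex 0.00 0.00 19.00
      vertex 0.00 29.00 0.00
      vertex 0.00 0.00 0.00
    endloop
  endfacet
  facet normal 1.0000 0.0000 0.0000
    outer loop
      vertex 26.00 0.00 0.00
      vertex 26.00 29.00 0.00
      vertex 26.00 0.00 19.00
    endloop
  endfacet
endsolid part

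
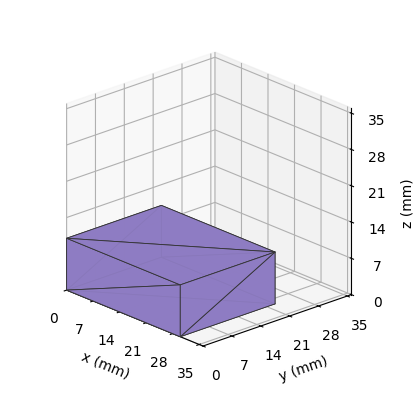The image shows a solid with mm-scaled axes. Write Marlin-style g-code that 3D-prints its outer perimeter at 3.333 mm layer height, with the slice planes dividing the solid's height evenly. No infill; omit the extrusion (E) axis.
Reading the render: the shape is a rectangular box, roughly 30 × 23 mm footprint and 10 mm tall (dimensions read to the nearest mm from the axis ticks). For the g-code, the solid's height is divided into equal slices at the stated Δz and each level perimeter traced with G1 moves after a G0 lift.

; perimeter-only toolpath
G21 ; units = mm
G90 ; absolute positioning
G28 ; home
; layer 1
G0 Z3.333
G0 X0.000 Y0.000
G1 X30.000 Y0.000
G1 X30.000 Y23.000
G1 X0.000 Y23.000
G1 X0.000 Y0.000
; layer 2
G0 Z6.667
G0 X0.000 Y0.000
G1 X30.000 Y0.000
G1 X30.000 Y23.000
G1 X0.000 Y23.000
G1 X0.000 Y0.000
; layer 3
G0 Z10.000
G0 X0.000 Y0.000
G1 X30.000 Y0.000
G1 X30.000 Y23.000
G1 X0.000 Y23.000
G1 X0.000 Y0.000
M2 ; end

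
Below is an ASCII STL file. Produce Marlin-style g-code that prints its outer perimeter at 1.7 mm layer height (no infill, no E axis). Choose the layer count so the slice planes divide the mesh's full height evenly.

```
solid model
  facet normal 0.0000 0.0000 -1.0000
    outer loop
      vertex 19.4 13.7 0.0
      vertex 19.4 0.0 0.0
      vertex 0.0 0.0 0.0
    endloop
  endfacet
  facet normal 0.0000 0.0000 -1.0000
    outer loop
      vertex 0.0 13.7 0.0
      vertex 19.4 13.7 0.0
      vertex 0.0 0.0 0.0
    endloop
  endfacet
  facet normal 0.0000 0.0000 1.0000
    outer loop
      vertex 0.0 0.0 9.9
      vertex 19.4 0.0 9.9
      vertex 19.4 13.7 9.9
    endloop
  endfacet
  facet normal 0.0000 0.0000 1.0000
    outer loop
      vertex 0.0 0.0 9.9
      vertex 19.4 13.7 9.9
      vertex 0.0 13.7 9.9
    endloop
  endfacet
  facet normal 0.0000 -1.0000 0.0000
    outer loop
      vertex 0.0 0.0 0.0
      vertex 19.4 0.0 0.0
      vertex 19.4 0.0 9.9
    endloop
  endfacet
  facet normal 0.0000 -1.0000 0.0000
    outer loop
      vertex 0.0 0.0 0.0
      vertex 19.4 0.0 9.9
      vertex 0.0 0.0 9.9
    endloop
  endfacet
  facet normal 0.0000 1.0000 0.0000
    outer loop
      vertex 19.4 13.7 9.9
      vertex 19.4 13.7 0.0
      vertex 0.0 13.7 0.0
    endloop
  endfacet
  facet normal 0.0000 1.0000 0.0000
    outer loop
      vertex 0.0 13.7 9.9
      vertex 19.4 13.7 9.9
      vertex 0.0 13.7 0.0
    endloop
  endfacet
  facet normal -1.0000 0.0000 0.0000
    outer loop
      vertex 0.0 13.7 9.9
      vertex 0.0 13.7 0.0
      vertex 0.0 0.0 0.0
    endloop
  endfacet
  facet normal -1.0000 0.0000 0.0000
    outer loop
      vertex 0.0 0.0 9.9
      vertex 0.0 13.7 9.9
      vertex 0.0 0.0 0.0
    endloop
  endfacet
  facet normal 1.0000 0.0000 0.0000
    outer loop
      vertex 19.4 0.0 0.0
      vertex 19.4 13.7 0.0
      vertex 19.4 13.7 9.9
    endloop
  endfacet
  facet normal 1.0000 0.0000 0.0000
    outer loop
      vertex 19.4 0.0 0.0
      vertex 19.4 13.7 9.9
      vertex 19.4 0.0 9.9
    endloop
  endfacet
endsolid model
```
; perimeter-only toolpath
G21 ; units = mm
G90 ; absolute positioning
G28 ; home
; layer 1
G0 Z1.7
G0 X0.0 Y0.0
G1 X19.4 Y0.0
G1 X19.4 Y13.7
G1 X0.0 Y13.7
G1 X0.0 Y0.0
; layer 2
G0 Z3.3
G0 X0.0 Y0.0
G1 X19.4 Y0.0
G1 X19.4 Y13.7
G1 X0.0 Y13.7
G1 X0.0 Y0.0
; layer 3
G0 Z5.0
G0 X0.0 Y0.0
G1 X19.4 Y0.0
G1 X19.4 Y13.7
G1 X0.0 Y13.7
G1 X0.0 Y0.0
; layer 4
G0 Z6.6
G0 X0.0 Y0.0
G1 X19.4 Y0.0
G1 X19.4 Y13.7
G1 X0.0 Y13.7
G1 X0.0 Y0.0
; layer 5
G0 Z8.2
G0 X0.0 Y0.0
G1 X19.4 Y0.0
G1 X19.4 Y13.7
G1 X0.0 Y13.7
G1 X0.0 Y0.0
; layer 6
G0 Z9.9
G0 X0.0 Y0.0
G1 X19.4 Y0.0
G1 X19.4 Y13.7
G1 X0.0 Y13.7
G1 X0.0 Y0.0
M2 ; end

The solid is a rectangular box, roughly 19.4 × 13.7 mm footprint and 9.9 mm tall. Slicing at Δz = 1.7 mm — 6 equal slices spanning the solid's height, so layer i sits at z = i·h/6 — gives 6 non-empty perimeters. Each is a 4-segment closed polygon; G0 lifts to the layer z and rapids to the start vertex, then G1 traces the edges.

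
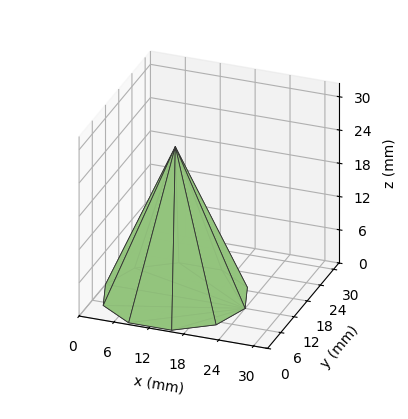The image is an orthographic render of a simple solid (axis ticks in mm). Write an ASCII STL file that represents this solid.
Reading the render: the shape is a regular 10-sided pyramid, base circumscribed radius ≈ 12 mm, apex at z ≈ 27 mm (dimensions read to the nearest mm from the axis ticks). For the STL, each face is triangulated and given an outward normal.

solid part
  facet normal 0.0000 0.0000 -1.0000
    outer loop
      vertex 15.7 23.4 0.0
      vertex 21.7 19.1 0.0
      vertex 24.0 12.0 0.0
    endloop
  endfacet
  facet normal 0.0000 0.0000 -1.0000
    outer loop
      vertex 8.3 23.4 0.0
      vertex 15.7 23.4 0.0
      vertex 24.0 12.0 0.0
    endloop
  endfacet
  facet normal 0.0000 0.0000 -1.0000
    outer loop
      vertex 2.3 19.1 0.0
      vertex 8.3 23.4 0.0
      vertex 24.0 12.0 0.0
    endloop
  endfacet
  facet normal 0.0000 0.0000 -1.0000
    outer loop
      vertex 0.0 12.0 0.0
      vertex 2.3 19.1 0.0
      vertex 24.0 12.0 0.0
    endloop
  endfacet
  facet normal 0.0000 0.0000 -1.0000
    outer loop
      vertex 2.3 4.9 0.0
      vertex 0.0 12.0 0.0
      vertex 24.0 12.0 0.0
    endloop
  endfacet
  facet normal 0.0000 0.0000 -1.0000
    outer loop
      vertex 8.3 0.6 0.0
      vertex 2.3 4.9 0.0
      vertex 24.0 12.0 0.0
    endloop
  endfacet
  facet normal 0.0000 0.0000 -1.0000
    outer loop
      vertex 15.7 0.6 0.0
      vertex 8.3 0.6 0.0
      vertex 24.0 12.0 0.0
    endloop
  endfacet
  facet normal 0.0000 0.0000 -1.0000
    outer loop
      vertex 21.7 4.9 0.0
      vertex 15.7 0.6 0.0
      vertex 24.0 12.0 0.0
    endloop
  endfacet
  facet normal 0.8762 0.2838 0.3894
    outer loop
      vertex 24.0 12.0 0.0
      vertex 21.7 19.1 0.0
      vertex 12.0 12.0 27.0
    endloop
  endfacet
  facet normal 0.5365 0.7486 0.3896
    outer loop
      vertex 21.7 19.1 0.0
      vertex 15.7 23.4 0.0
      vertex 12.0 12.0 27.0
    endloop
  endfacet
  facet normal 0.0000 0.9212 0.3890
    outer loop
      vertex 15.7 23.4 0.0
      vertex 8.3 23.4 0.0
      vertex 12.0 12.0 27.0
    endloop
  endfacet
  facet normal -0.5365 0.7486 0.3896
    outer loop
      vertex 8.3 23.4 0.0
      vertex 2.3 19.1 0.0
      vertex 12.0 12.0 27.0
    endloop
  endfacet
  facet normal -0.8762 0.2838 0.3894
    outer loop
      vertex 2.3 19.1 0.0
      vertex 0.0 12.0 0.0
      vertex 12.0 12.0 27.0
    endloop
  endfacet
  facet normal -0.8762 -0.2838 0.3894
    outer loop
      vertex 0.0 12.0 0.0
      vertex 2.3 4.9 0.0
      vertex 12.0 12.0 27.0
    endloop
  endfacet
  facet normal -0.5365 -0.7486 0.3896
    outer loop
      vertex 2.3 4.9 0.0
      vertex 8.3 0.6 0.0
      vertex 12.0 12.0 27.0
    endloop
  endfacet
  facet normal 0.0000 -0.9212 0.3890
    outer loop
      vertex 8.3 0.6 0.0
      vertex 15.7 0.6 0.0
      vertex 12.0 12.0 27.0
    endloop
  endfacet
  facet normal 0.5365 -0.7486 0.3896
    outer loop
      vertex 15.7 0.6 0.0
      vertex 21.7 4.9 0.0
      vertex 12.0 12.0 27.0
    endloop
  endfacet
  facet normal 0.8762 -0.2838 0.3894
    outer loop
      vertex 21.7 4.9 0.0
      vertex 24.0 12.0 0.0
      vertex 12.0 12.0 27.0
    endloop
  endfacet
endsolid part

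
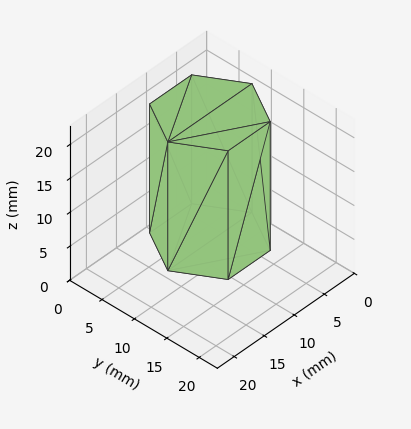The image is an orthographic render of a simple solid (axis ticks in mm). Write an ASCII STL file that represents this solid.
Reading the render: the shape is a regular 6-sided prism (a cylinder approximated with 6 flat sides), circumscribed radius ≈ 7 mm, height ≈ 19 mm (dimensions read to the nearest mm from the axis ticks). For the STL, each face is triangulated and given an outward normal.

solid part
  facet normal 0.0000 0.0000 -1.0000
    outer loop
      vertex 3.50 13.06 0.00
      vertex 10.50 13.06 0.00
      vertex 14.00 7.00 0.00
    endloop
  endfacet
  facet normal 0.0000 0.0000 -1.0000
    outer loop
      vertex 0.00 7.00 0.00
      vertex 3.50 13.06 0.00
      vertex 14.00 7.00 0.00
    endloop
  endfacet
  facet normal 0.0000 0.0000 -1.0000
    outer loop
      vertex 3.50 0.94 0.00
      vertex 0.00 7.00 0.00
      vertex 14.00 7.00 0.00
    endloop
  endfacet
  facet normal 0.0000 0.0000 -1.0000
    outer loop
      vertex 10.50 0.94 0.00
      vertex 3.50 0.94 0.00
      vertex 14.00 7.00 0.00
    endloop
  endfacet
  facet normal 0.0000 0.0000 1.0000
    outer loop
      vertex 14.00 7.00 19.00
      vertex 10.50 13.06 19.00
      vertex 3.50 13.06 19.00
    endloop
  endfacet
  facet normal 0.0000 0.0000 1.0000
    outer loop
      vertex 14.00 7.00 19.00
      vertex 3.50 13.06 19.00
      vertex 0.00 7.00 19.00
    endloop
  endfacet
  facet normal 0.0000 0.0000 1.0000
    outer loop
      vertex 14.00 7.00 19.00
      vertex 0.00 7.00 19.00
      vertex 3.50 0.94 19.00
    endloop
  endfacet
  facet normal 0.0000 0.0000 1.0000
    outer loop
      vertex 14.00 7.00 19.00
      vertex 3.50 0.94 19.00
      vertex 10.50 0.94 19.00
    endloop
  endfacet
  facet normal 0.8659 0.5001 0.0000
    outer loop
      vertex 14.00 7.00 0.00
      vertex 10.50 13.06 0.00
      vertex 10.50 13.06 19.00
    endloop
  endfacet
  facet normal 0.8659 0.5001 0.0000
    outer loop
      vertex 14.00 7.00 0.00
      vertex 10.50 13.06 19.00
      vertex 14.00 7.00 19.00
    endloop
  endfacet
  facet normal 0.0000 1.0000 0.0000
    outer loop
      vertex 10.50 13.06 0.00
      vertex 3.50 13.06 0.00
      vertex 3.50 13.06 19.00
    endloop
  endfacet
  facet normal 0.0000 1.0000 0.0000
    outer loop
      vertex 10.50 13.06 0.00
      vertex 3.50 13.06 19.00
      vertex 10.50 13.06 19.00
    endloop
  endfacet
  facet normal -0.8659 0.5001 0.0000
    outer loop
      vertex 3.50 13.06 0.00
      vertex 0.00 7.00 0.00
      vertex 0.00 7.00 19.00
    endloop
  endfacet
  facet normal -0.8659 0.5001 0.0000
    outer loop
      vertex 3.50 13.06 0.00
      vertex 0.00 7.00 19.00
      vertex 3.50 13.06 19.00
    endloop
  endfacet
  facet normal -0.8659 -0.5001 0.0000
    outer loop
      vertex 0.00 7.00 0.00
      vertex 3.50 0.94 0.00
      vertex 3.50 0.94 19.00
    endloop
  endfacet
  facet normal -0.8659 -0.5001 0.0000
    outer loop
      vertex 0.00 7.00 0.00
      vertex 3.50 0.94 19.00
      vertex 0.00 7.00 19.00
    endloop
  endfacet
  facet normal 0.0000 -1.0000 0.0000
    outer loop
      vertex 3.50 0.94 0.00
      vertex 10.50 0.94 0.00
      vertex 10.50 0.94 19.00
    endloop
  endfacet
  facet normal 0.0000 -1.0000 0.0000
    outer loop
      vertex 3.50 0.94 0.00
      vertex 10.50 0.94 19.00
      vertex 3.50 0.94 19.00
    endloop
  endfacet
  facet normal 0.8659 -0.5001 0.0000
    outer loop
      vertex 10.50 0.94 0.00
      vertex 14.00 7.00 0.00
      vertex 14.00 7.00 19.00
    endloop
  endfacet
  facet normal 0.8659 -0.5001 0.0000
    outer loop
      vertex 10.50 0.94 0.00
      vertex 14.00 7.00 19.00
      vertex 10.50 0.94 19.00
    endloop
  endfacet
endsolid part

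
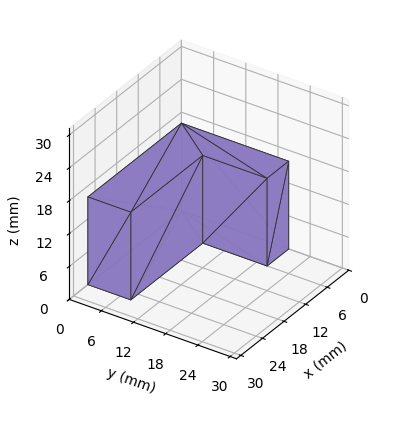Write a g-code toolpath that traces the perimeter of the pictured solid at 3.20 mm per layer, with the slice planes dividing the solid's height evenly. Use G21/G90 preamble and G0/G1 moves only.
Reading the render: the shape is an L-shaped prism: outer 26 × 20 mm, arm thicknesses ≈ 8 mm (horizontal) and 6 mm (vertical), extruded 16 mm in z (dimensions read to the nearest mm from the axis ticks). For the g-code, the solid's height is divided into equal slices at the stated Δz and each level perimeter traced with G1 moves after a G0 lift.

; perimeter-only toolpath
G21 ; units = mm
G90 ; absolute positioning
G28 ; home
; layer 1
G0 Z3.20
G0 X0.00 Y0.00
G1 X26.00 Y0.00
G1 X26.00 Y8.00
G1 X6.00 Y8.00
G1 X6.00 Y20.00
G1 X0.00 Y20.00
G1 X0.00 Y0.00
; layer 2
G0 Z6.40
G0 X0.00 Y0.00
G1 X26.00 Y0.00
G1 X26.00 Y8.00
G1 X6.00 Y8.00
G1 X6.00 Y20.00
G1 X0.00 Y20.00
G1 X0.00 Y0.00
; layer 3
G0 Z9.60
G0 X0.00 Y0.00
G1 X26.00 Y0.00
G1 X26.00 Y8.00
G1 X6.00 Y8.00
G1 X6.00 Y20.00
G1 X0.00 Y20.00
G1 X0.00 Y0.00
; layer 4
G0 Z12.80
G0 X0.00 Y0.00
G1 X26.00 Y0.00
G1 X26.00 Y8.00
G1 X6.00 Y8.00
G1 X6.00 Y20.00
G1 X0.00 Y20.00
G1 X0.00 Y0.00
; layer 5
G0 Z16.00
G0 X0.00 Y0.00
G1 X26.00 Y0.00
G1 X26.00 Y8.00
G1 X6.00 Y8.00
G1 X6.00 Y20.00
G1 X0.00 Y20.00
G1 X0.00 Y0.00
M2 ; end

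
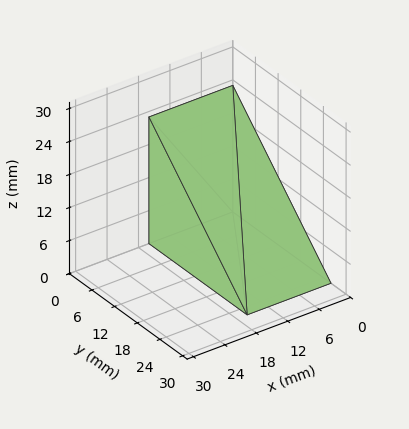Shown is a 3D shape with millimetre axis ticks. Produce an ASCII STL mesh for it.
Reading the render: the shape is a wedge (ramp): 16 × 26 mm base, rising to 23 mm along the y=0 edge and sloping linearly to z=0 at y=26 (dimensions read to the nearest mm from the axis ticks). For the STL, each face is triangulated and given an outward normal.

solid part
  facet normal 0.0000 0.0000 -1.0000
    outer loop
      vertex 16.000 26.000 0.000
      vertex 16.000 0.000 0.000
      vertex 0.000 0.000 0.000
    endloop
  endfacet
  facet normal 0.0000 0.0000 -1.0000
    outer loop
      vertex 0.000 26.000 0.000
      vertex 16.000 26.000 0.000
      vertex 0.000 0.000 0.000
    endloop
  endfacet
  facet normal 0.0000 -1.0000 0.0000
    outer loop
      vertex 0.000 0.000 0.000
      vertex 16.000 0.000 0.000
      vertex 16.000 0.000 23.000
    endloop
  endfacet
  facet normal 0.0000 -1.0000 0.0000
    outer loop
      vertex 0.000 0.000 0.000
      vertex 16.000 0.000 23.000
      vertex 0.000 0.000 23.000
    endloop
  endfacet
  facet normal 0.0000 0.6626 0.7490
    outer loop
      vertex 0.000 0.000 23.000
      vertex 16.000 0.000 23.000
      vertex 16.000 26.000 0.000
    endloop
  endfacet
  facet normal 0.0000 0.6626 0.7490
    outer loop
      vertex 0.000 0.000 23.000
      vertex 16.000 26.000 0.000
      vertex 0.000 26.000 0.000
    endloop
  endfacet
  facet normal -1.0000 0.0000 0.0000
    outer loop
      vertex 0.000 0.000 23.000
      vertex 0.000 26.000 0.000
      vertex 0.000 0.000 0.000
    endloop
  endfacet
  facet normal 1.0000 0.0000 0.0000
    outer loop
      vertex 16.000 0.000 0.000
      vertex 16.000 26.000 0.000
      vertex 16.000 0.000 23.000
    endloop
  endfacet
endsolid part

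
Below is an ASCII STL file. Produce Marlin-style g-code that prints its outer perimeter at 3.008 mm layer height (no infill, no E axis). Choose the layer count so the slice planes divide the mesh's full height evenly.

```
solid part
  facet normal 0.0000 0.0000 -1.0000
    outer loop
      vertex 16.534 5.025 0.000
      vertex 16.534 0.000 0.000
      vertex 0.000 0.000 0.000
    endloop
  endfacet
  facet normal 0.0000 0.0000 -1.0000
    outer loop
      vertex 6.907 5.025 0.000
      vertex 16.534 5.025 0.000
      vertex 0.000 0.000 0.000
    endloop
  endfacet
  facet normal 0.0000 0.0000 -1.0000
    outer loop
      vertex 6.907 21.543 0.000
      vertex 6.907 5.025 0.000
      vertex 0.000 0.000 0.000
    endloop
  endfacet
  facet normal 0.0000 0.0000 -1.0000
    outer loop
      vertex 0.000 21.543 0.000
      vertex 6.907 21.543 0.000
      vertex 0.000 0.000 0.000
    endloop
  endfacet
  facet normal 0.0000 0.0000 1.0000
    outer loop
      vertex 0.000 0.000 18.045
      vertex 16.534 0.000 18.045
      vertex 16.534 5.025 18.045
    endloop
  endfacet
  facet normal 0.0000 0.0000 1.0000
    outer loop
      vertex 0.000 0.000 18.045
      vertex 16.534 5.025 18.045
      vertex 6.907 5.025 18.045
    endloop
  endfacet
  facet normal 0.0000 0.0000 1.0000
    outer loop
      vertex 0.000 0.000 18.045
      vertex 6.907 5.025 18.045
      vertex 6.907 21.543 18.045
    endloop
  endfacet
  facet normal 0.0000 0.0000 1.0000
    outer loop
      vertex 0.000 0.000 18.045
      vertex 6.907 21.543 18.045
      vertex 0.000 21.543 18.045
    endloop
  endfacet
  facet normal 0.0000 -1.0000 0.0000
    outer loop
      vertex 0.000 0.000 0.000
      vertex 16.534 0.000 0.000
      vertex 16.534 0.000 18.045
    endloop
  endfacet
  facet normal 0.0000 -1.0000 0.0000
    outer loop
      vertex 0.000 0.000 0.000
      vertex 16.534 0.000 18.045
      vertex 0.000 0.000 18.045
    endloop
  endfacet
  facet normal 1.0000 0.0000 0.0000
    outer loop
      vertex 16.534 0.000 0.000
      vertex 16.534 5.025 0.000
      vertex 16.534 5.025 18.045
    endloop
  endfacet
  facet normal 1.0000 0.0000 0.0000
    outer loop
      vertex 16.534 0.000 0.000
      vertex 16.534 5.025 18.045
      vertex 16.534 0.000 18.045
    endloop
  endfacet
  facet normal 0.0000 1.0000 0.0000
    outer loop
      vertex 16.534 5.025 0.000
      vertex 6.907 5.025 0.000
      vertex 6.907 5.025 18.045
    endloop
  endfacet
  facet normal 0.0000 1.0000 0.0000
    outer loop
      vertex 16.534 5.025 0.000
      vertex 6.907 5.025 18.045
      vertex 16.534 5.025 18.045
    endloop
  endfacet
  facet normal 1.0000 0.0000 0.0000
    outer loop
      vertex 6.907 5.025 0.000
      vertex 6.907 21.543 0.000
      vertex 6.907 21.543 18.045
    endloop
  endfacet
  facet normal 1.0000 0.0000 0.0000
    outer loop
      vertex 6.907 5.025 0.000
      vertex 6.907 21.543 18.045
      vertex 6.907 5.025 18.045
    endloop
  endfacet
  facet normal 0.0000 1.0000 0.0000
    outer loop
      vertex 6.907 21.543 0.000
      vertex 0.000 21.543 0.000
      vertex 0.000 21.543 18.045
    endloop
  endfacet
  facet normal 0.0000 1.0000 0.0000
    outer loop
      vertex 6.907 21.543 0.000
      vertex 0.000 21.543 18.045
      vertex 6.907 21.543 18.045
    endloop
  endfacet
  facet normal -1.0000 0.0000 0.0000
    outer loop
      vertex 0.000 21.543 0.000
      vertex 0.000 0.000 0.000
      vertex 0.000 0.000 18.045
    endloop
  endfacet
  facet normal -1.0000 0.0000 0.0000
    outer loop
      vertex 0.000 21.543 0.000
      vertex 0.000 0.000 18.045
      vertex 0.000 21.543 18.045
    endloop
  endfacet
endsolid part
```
; perimeter-only toolpath
G21 ; units = mm
G90 ; absolute positioning
G28 ; home
; layer 1
G0 Z3.008
G0 X0.000 Y0.000
G1 X16.534 Y0.000
G1 X16.534 Y5.025
G1 X6.907 Y5.025
G1 X6.907 Y21.543
G1 X0.000 Y21.543
G1 X0.000 Y0.000
; layer 2
G0 Z6.015
G0 X0.000 Y0.000
G1 X16.534 Y0.000
G1 X16.534 Y5.025
G1 X6.907 Y5.025
G1 X6.907 Y21.543
G1 X0.000 Y21.543
G1 X0.000 Y0.000
; layer 3
G0 Z9.023
G0 X0.000 Y0.000
G1 X16.534 Y0.000
G1 X16.534 Y5.025
G1 X6.907 Y5.025
G1 X6.907 Y21.543
G1 X0.000 Y21.543
G1 X0.000 Y0.000
; layer 4
G0 Z12.030
G0 X0.000 Y0.000
G1 X16.534 Y0.000
G1 X16.534 Y5.025
G1 X6.907 Y5.025
G1 X6.907 Y21.543
G1 X0.000 Y21.543
G1 X0.000 Y0.000
; layer 5
G0 Z15.038
G0 X0.000 Y0.000
G1 X16.534 Y0.000
G1 X16.534 Y5.025
G1 X6.907 Y5.025
G1 X6.907 Y21.543
G1 X0.000 Y21.543
G1 X0.000 Y0.000
; layer 6
G0 Z18.045
G0 X0.000 Y0.000
G1 X16.534 Y0.000
G1 X16.534 Y5.025
G1 X6.907 Y5.025
G1 X6.907 Y21.543
G1 X0.000 Y21.543
G1 X0.000 Y0.000
M2 ; end

The solid is an L-shaped prism: outer 16.5 × 21.5 mm, arm thicknesses ≈ 5.03 mm (horizontal) and 6.91 mm (vertical), extruded 18 mm in z. Slicing at Δz = 3.008 mm — 6 equal slices spanning the solid's height, so layer i sits at z = i·h/6 — gives 6 non-empty perimeters. Each is a 6-segment closed polygon; G0 lifts to the layer z and rapids to the start vertex, then G1 traces the edges.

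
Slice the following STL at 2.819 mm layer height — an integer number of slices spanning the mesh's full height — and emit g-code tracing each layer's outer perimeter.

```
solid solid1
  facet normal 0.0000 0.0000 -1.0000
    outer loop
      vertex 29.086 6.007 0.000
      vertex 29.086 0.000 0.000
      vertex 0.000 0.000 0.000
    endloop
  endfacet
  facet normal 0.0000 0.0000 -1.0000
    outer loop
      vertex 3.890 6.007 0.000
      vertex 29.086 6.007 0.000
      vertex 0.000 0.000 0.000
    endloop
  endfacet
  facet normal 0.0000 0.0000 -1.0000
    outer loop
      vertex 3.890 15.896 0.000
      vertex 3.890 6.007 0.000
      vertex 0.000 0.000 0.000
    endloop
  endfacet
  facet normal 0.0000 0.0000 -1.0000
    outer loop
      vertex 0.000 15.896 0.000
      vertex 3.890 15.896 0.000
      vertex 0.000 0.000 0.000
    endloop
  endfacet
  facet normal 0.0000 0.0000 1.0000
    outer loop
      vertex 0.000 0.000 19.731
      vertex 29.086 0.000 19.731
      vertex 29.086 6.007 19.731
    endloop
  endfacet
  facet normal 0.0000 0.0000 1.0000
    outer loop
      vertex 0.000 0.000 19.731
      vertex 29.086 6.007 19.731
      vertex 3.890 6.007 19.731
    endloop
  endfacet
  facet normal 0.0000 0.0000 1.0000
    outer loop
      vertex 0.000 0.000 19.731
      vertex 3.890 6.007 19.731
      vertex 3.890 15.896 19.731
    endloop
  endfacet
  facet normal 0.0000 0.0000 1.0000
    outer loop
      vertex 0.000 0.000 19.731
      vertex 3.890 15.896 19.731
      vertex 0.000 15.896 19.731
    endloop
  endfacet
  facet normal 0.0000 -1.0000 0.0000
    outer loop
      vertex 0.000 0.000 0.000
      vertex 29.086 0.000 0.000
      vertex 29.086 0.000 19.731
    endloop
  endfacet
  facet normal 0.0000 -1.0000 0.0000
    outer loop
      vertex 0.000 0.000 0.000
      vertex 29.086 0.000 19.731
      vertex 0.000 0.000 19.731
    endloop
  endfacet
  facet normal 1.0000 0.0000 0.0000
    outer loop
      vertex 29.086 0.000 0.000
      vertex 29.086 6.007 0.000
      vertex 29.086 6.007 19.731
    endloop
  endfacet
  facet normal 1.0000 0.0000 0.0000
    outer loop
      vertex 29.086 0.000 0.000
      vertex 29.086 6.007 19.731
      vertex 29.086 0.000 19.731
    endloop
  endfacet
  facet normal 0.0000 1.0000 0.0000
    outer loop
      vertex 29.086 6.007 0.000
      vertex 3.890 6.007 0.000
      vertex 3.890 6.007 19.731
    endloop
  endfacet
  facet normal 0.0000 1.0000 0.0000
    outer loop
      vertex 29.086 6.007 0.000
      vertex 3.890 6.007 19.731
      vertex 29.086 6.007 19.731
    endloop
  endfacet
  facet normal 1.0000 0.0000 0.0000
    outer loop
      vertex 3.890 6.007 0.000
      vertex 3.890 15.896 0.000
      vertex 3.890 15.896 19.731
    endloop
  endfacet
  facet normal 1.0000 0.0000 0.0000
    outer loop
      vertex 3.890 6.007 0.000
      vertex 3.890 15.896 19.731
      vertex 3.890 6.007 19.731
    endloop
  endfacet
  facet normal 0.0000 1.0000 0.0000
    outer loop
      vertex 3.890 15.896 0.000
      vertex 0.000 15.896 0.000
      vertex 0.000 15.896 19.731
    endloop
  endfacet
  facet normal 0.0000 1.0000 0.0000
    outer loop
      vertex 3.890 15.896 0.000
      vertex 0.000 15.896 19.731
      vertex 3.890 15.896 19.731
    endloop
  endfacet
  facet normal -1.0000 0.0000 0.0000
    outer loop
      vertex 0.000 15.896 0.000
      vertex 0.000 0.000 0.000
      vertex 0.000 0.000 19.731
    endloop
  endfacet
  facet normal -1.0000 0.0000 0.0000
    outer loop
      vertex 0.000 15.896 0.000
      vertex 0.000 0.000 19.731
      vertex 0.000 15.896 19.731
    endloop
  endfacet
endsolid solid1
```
; perimeter-only toolpath
G21 ; units = mm
G90 ; absolute positioning
G28 ; home
; layer 1
G0 Z2.819
G0 X0.000 Y0.000
G1 X29.086 Y0.000
G1 X29.086 Y6.007
G1 X3.890 Y6.007
G1 X3.890 Y15.896
G1 X0.000 Y15.896
G1 X0.000 Y0.000
; layer 2
G0 Z5.637
G0 X0.000 Y0.000
G1 X29.086 Y0.000
G1 X29.086 Y6.007
G1 X3.890 Y6.007
G1 X3.890 Y15.896
G1 X0.000 Y15.896
G1 X0.000 Y0.000
; layer 3
G0 Z8.456
G0 X0.000 Y0.000
G1 X29.086 Y0.000
G1 X29.086 Y6.007
G1 X3.890 Y6.007
G1 X3.890 Y15.896
G1 X0.000 Y15.896
G1 X0.000 Y0.000
; layer 4
G0 Z11.275
G0 X0.000 Y0.000
G1 X29.086 Y0.000
G1 X29.086 Y6.007
G1 X3.890 Y6.007
G1 X3.890 Y15.896
G1 X0.000 Y15.896
G1 X0.000 Y0.000
; layer 5
G0 Z14.094
G0 X0.000 Y0.000
G1 X29.086 Y0.000
G1 X29.086 Y6.007
G1 X3.890 Y6.007
G1 X3.890 Y15.896
G1 X0.000 Y15.896
G1 X0.000 Y0.000
; layer 6
G0 Z16.912
G0 X0.000 Y0.000
G1 X29.086 Y0.000
G1 X29.086 Y6.007
G1 X3.890 Y6.007
G1 X3.890 Y15.896
G1 X0.000 Y15.896
G1 X0.000 Y0.000
; layer 7
G0 Z19.731
G0 X0.000 Y0.000
G1 X29.086 Y0.000
G1 X29.086 Y6.007
G1 X3.890 Y6.007
G1 X3.890 Y15.896
G1 X0.000 Y15.896
G1 X0.000 Y0.000
M2 ; end

The solid is an L-shaped prism: outer 29.1 × 15.9 mm, arm thicknesses ≈ 6.01 mm (horizontal) and 3.89 mm (vertical), extruded 19.7 mm in z. Slicing at Δz = 2.819 mm — 7 equal slices spanning the solid's height, so layer i sits at z = i·h/7 — gives 7 non-empty perimeters. Each is a 6-segment closed polygon; G0 lifts to the layer z and rapids to the start vertex, then G1 traces the edges.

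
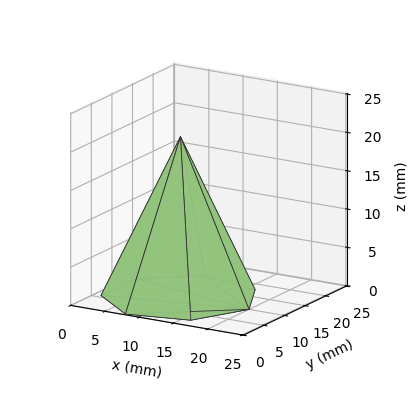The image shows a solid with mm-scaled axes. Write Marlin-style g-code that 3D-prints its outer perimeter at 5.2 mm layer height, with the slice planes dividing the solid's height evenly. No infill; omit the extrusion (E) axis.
Reading the render: the shape is a regular 7-sided pyramid, base circumscribed radius ≈ 10 mm, apex at z ≈ 21 mm (dimensions read to the nearest mm from the axis ticks). For the g-code, the solid's height is divided into equal slices at the stated Δz and each level perimeter traced with G1 moves after a G0 lift.

; perimeter-only toolpath
G21 ; units = mm
G90 ; absolute positioning
G28 ; home
; layer 1
G0 Z5.2
G0 X17.5 Y10.0
G1 X14.6 Y15.9
G1 X8.3 Y17.3
G1 X3.2 Y13.2
G1 X3.2 Y6.8
G1 X8.3 Y2.7
G1 X14.6 Y4.2
G1 X17.5 Y10.0
; layer 2
G0 Z10.5
G0 X15.0 Y10.0
G1 X13.1 Y13.9
G1 X8.9 Y14.8
G1 X5.5 Y12.2
G1 X5.5 Y7.8
G1 X8.9 Y5.2
G1 X13.1 Y6.1
G1 X15.0 Y10.0
; layer 3
G0 Z15.8
G0 X12.5 Y10.0
G1 X11.6 Y11.9
G1 X9.4 Y12.4
G1 X7.8 Y11.1
G1 X7.8 Y8.9
G1 X9.4 Y7.6
G1 X11.6 Y8.1
G1 X12.5 Y10.0
M2 ; end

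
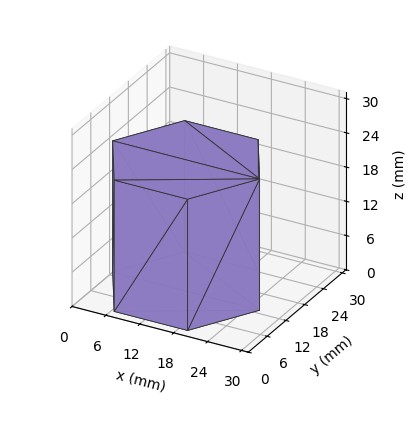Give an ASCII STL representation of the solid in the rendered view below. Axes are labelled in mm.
Reading the render: the shape is a regular 6-sided prism (a cylinder approximated with 6 flat sides), circumscribed radius ≈ 13 mm, height ≈ 23 mm (dimensions read to the nearest mm from the axis ticks). For the STL, each face is triangulated and given an outward normal.

solid part
  facet normal 0.0000 0.0000 -1.0000
    outer loop
      vertex 6.50 24.26 0.00
      vertex 19.50 24.26 0.00
      vertex 26.00 13.00 0.00
    endloop
  endfacet
  facet normal 0.0000 0.0000 -1.0000
    outer loop
      vertex 0.00 13.00 0.00
      vertex 6.50 24.26 0.00
      vertex 26.00 13.00 0.00
    endloop
  endfacet
  facet normal 0.0000 0.0000 -1.0000
    outer loop
      vertex 6.50 1.74 0.00
      vertex 0.00 13.00 0.00
      vertex 26.00 13.00 0.00
    endloop
  endfacet
  facet normal 0.0000 0.0000 -1.0000
    outer loop
      vertex 19.50 1.74 0.00
      vertex 6.50 1.74 0.00
      vertex 26.00 13.00 0.00
    endloop
  endfacet
  facet normal 0.0000 0.0000 1.0000
    outer loop
      vertex 26.00 13.00 23.00
      vertex 19.50 24.26 23.00
      vertex 6.50 24.26 23.00
    endloop
  endfacet
  facet normal 0.0000 0.0000 1.0000
    outer loop
      vertex 26.00 13.00 23.00
      vertex 6.50 24.26 23.00
      vertex 0.00 13.00 23.00
    endloop
  endfacet
  facet normal 0.0000 0.0000 1.0000
    outer loop
      vertex 26.00 13.00 23.00
      vertex 0.00 13.00 23.00
      vertex 6.50 1.74 23.00
    endloop
  endfacet
  facet normal 0.0000 0.0000 1.0000
    outer loop
      vertex 26.00 13.00 23.00
      vertex 6.50 1.74 23.00
      vertex 19.50 1.74 23.00
    endloop
  endfacet
  facet normal 0.8661 0.4999 0.0000
    outer loop
      vertex 26.00 13.00 0.00
      vertex 19.50 24.26 0.00
      vertex 19.50 24.26 23.00
    endloop
  endfacet
  facet normal 0.8661 0.4999 0.0000
    outer loop
      vertex 26.00 13.00 0.00
      vertex 19.50 24.26 23.00
      vertex 26.00 13.00 23.00
    endloop
  endfacet
  facet normal 0.0000 1.0000 0.0000
    outer loop
      vertex 19.50 24.26 0.00
      vertex 6.50 24.26 0.00
      vertex 6.50 24.26 23.00
    endloop
  endfacet
  facet normal 0.0000 1.0000 0.0000
    outer loop
      vertex 19.50 24.26 0.00
      vertex 6.50 24.26 23.00
      vertex 19.50 24.26 23.00
    endloop
  endfacet
  facet normal -0.8661 0.4999 0.0000
    outer loop
      vertex 6.50 24.26 0.00
      vertex 0.00 13.00 0.00
      vertex 0.00 13.00 23.00
    endloop
  endfacet
  facet normal -0.8661 0.4999 0.0000
    outer loop
      vertex 6.50 24.26 0.00
      vertex 0.00 13.00 23.00
      vertex 6.50 24.26 23.00
    endloop
  endfacet
  facet normal -0.8661 -0.4999 0.0000
    outer loop
      vertex 0.00 13.00 0.00
      vertex 6.50 1.74 0.00
      vertex 6.50 1.74 23.00
    endloop
  endfacet
  facet normal -0.8661 -0.4999 0.0000
    outer loop
      vertex 0.00 13.00 0.00
      vertex 6.50 1.74 23.00
      vertex 0.00 13.00 23.00
    endloop
  endfacet
  facet normal 0.0000 -1.0000 0.0000
    outer loop
      vertex 6.50 1.74 0.00
      vertex 19.50 1.74 0.00
      vertex 19.50 1.74 23.00
    endloop
  endfacet
  facet normal 0.0000 -1.0000 0.0000
    outer loop
      vertex 6.50 1.74 0.00
      vertex 19.50 1.74 23.00
      vertex 6.50 1.74 23.00
    endloop
  endfacet
  facet normal 0.8661 -0.4999 0.0000
    outer loop
      vertex 19.50 1.74 0.00
      vertex 26.00 13.00 0.00
      vertex 26.00 13.00 23.00
    endloop
  endfacet
  facet normal 0.8661 -0.4999 0.0000
    outer loop
      vertex 19.50 1.74 0.00
      vertex 26.00 13.00 23.00
      vertex 19.50 1.74 23.00
    endloop
  endfacet
endsolid part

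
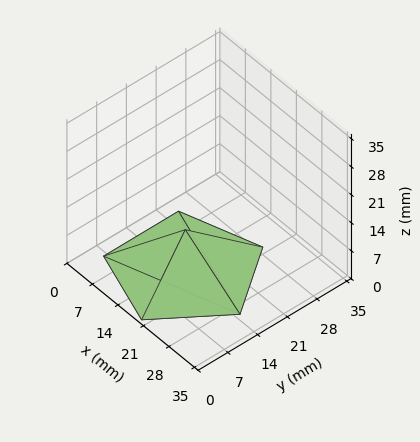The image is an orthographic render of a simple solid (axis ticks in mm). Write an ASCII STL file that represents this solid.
Reading the render: the shape is a regular 5-sided pyramid, base circumscribed radius ≈ 15 mm, apex at z ≈ 10 mm (dimensions read to the nearest mm from the axis ticks). For the STL, each face is triangulated and given an outward normal.

solid part
  facet normal 0.0000 0.0000 -1.0000
    outer loop
      vertex 2.865 23.817 0.000
      vertex 19.635 29.266 0.000
      vertex 30.000 15.000 0.000
    endloop
  endfacet
  facet normal 0.0000 0.0000 -1.0000
    outer loop
      vertex 2.865 6.183 0.000
      vertex 2.865 23.817 0.000
      vertex 30.000 15.000 0.000
    endloop
  endfacet
  facet normal 0.0000 0.0000 -1.0000
    outer loop
      vertex 19.635 0.734 0.000
      vertex 2.865 6.183 0.000
      vertex 30.000 15.000 0.000
    endloop
  endfacet
  facet normal 0.5145 0.3738 0.7717
    outer loop
      vertex 30.000 15.000 0.000
      vertex 19.635 29.266 0.000
      vertex 15.000 15.000 10.000
    endloop
  endfacet
  facet normal -0.1965 0.6048 0.7717
    outer loop
      vertex 19.635 29.266 0.000
      vertex 2.865 23.817 0.000
      vertex 15.000 15.000 10.000
    endloop
  endfacet
  facet normal -0.6360 0.0000 0.7717
    outer loop
      vertex 2.865 23.817 0.000
      vertex 2.865 6.183 0.000
      vertex 15.000 15.000 10.000
    endloop
  endfacet
  facet normal -0.1965 -0.6048 0.7717
    outer loop
      vertex 2.865 6.183 0.000
      vertex 19.635 0.734 0.000
      vertex 15.000 15.000 10.000
    endloop
  endfacet
  facet normal 0.5145 -0.3738 0.7717
    outer loop
      vertex 19.635 0.734 0.000
      vertex 30.000 15.000 0.000
      vertex 15.000 15.000 10.000
    endloop
  endfacet
endsolid part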